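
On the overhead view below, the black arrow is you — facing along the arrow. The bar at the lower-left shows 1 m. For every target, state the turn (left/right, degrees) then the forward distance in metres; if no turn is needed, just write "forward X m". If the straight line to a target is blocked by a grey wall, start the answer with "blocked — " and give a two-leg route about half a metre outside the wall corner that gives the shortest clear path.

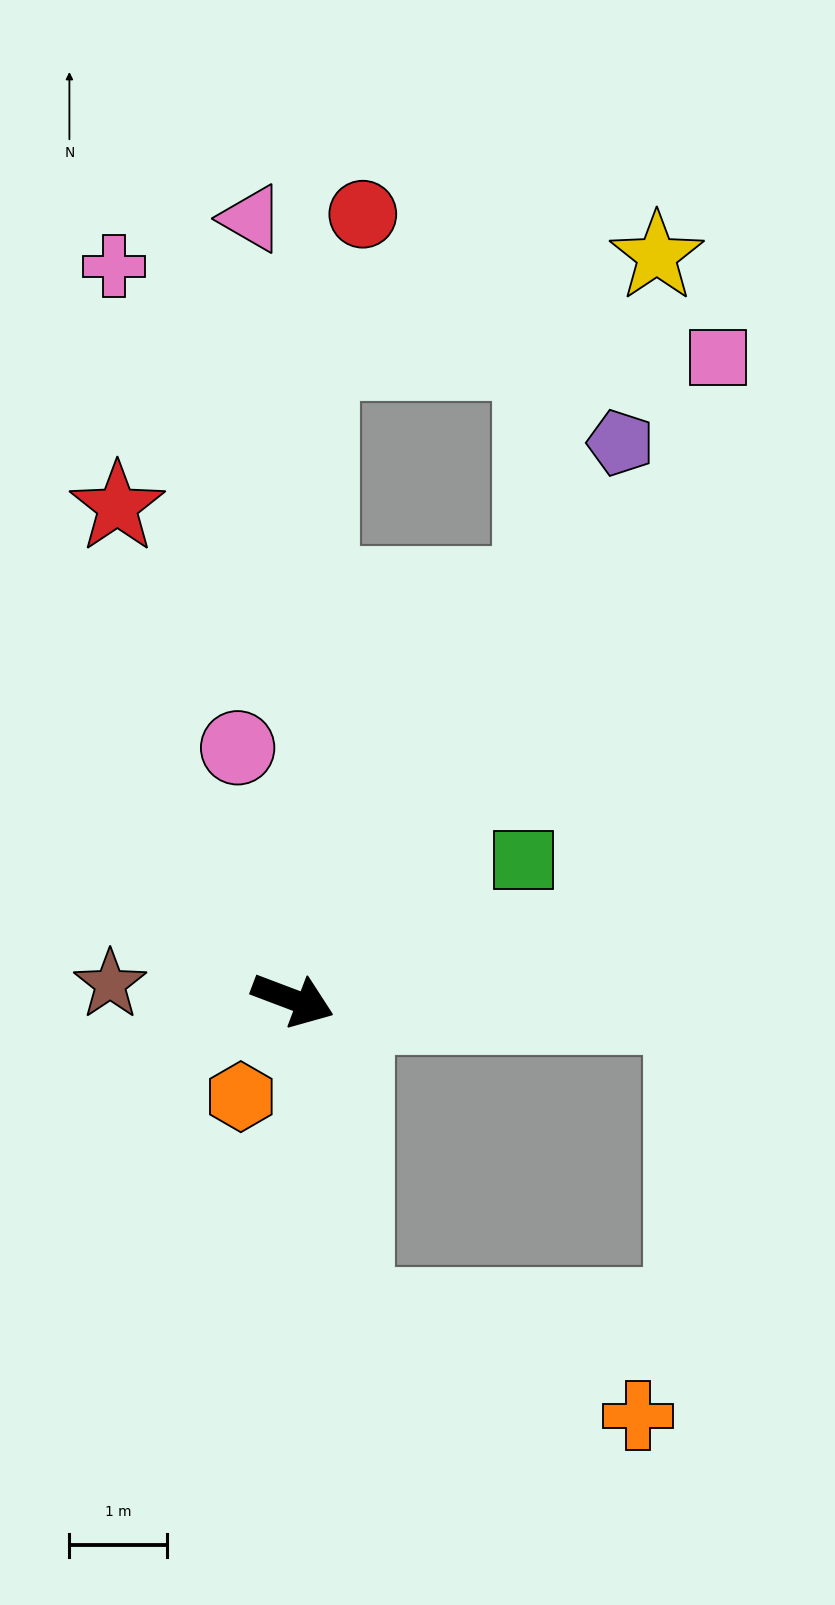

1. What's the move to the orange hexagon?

turn right 97°, forward 1.1 m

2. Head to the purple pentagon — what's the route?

turn left 80°, forward 6.6 m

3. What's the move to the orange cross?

blocked — turn right 58°, forward 3.2 m, then turn left 58°, forward 3.1 m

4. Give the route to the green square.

turn left 52°, forward 2.8 m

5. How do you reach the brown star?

turn right 164°, forward 1.9 m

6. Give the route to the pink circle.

turn left 123°, forward 2.6 m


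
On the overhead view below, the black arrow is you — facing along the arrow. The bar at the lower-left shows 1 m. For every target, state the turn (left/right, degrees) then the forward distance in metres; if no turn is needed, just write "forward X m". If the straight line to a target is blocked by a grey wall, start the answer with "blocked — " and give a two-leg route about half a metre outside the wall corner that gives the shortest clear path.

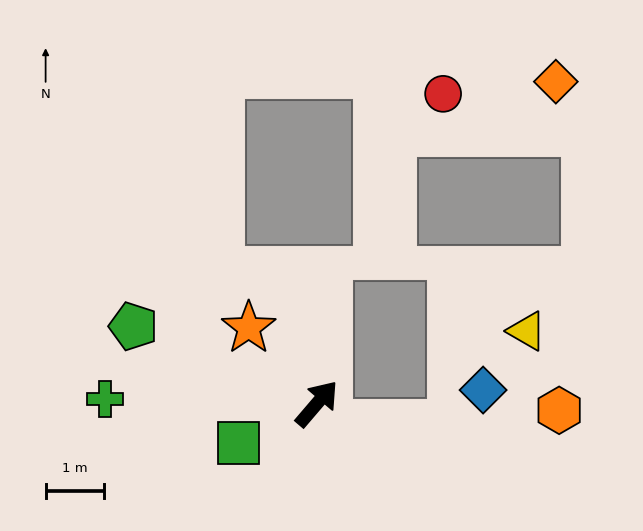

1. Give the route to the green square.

turn left 157°, forward 1.5 m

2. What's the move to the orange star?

turn left 83°, forward 1.7 m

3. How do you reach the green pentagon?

turn left 108°, forward 3.4 m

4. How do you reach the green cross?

turn left 129°, forward 3.6 m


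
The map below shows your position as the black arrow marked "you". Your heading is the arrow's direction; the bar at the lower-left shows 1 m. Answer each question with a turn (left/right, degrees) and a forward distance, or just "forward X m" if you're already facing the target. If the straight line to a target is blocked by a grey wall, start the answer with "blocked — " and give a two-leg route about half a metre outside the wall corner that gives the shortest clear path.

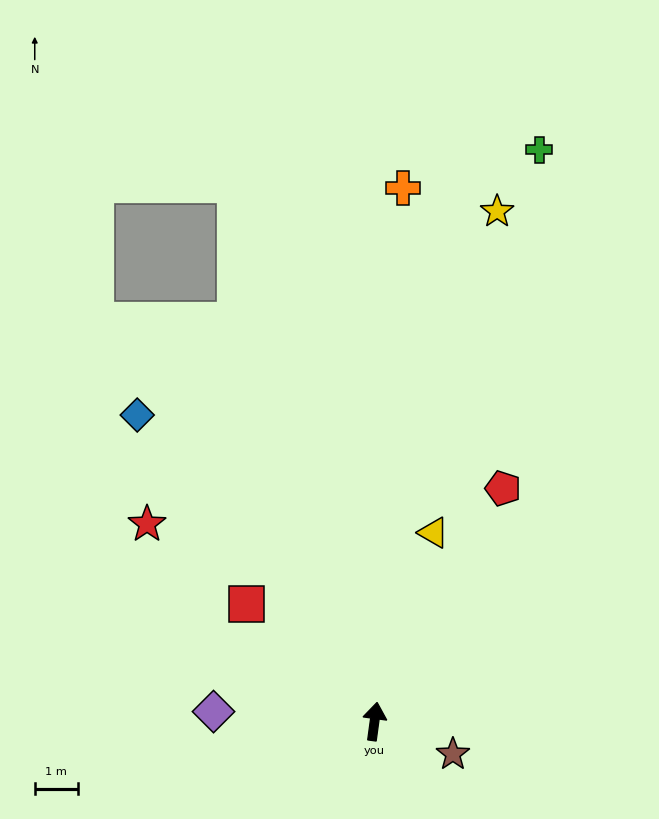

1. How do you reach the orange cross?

turn left 5°, forward 12.5 m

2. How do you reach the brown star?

turn right 105°, forward 2.0 m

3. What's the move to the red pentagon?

turn right 21°, forward 6.2 m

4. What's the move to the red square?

turn left 55°, forward 4.1 m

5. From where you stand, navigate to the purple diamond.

turn left 94°, forward 3.8 m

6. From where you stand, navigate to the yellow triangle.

turn right 10°, forward 4.6 m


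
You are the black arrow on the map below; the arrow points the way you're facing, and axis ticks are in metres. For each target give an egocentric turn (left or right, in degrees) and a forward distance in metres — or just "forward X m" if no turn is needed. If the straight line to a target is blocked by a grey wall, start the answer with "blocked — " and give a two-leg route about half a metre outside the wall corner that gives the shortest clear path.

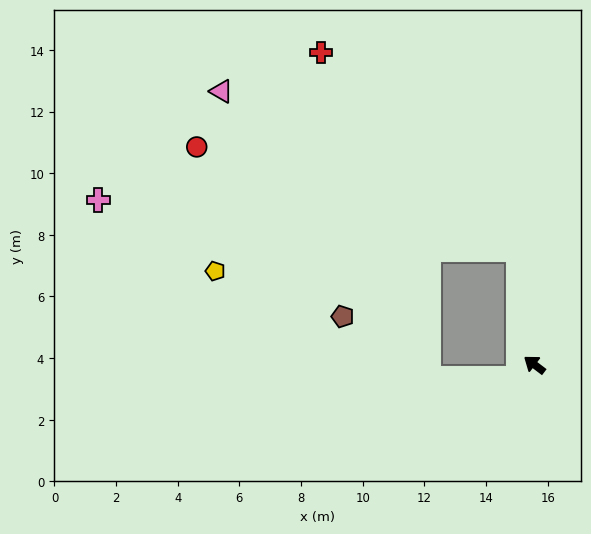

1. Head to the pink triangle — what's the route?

blocked — turn right 45°, forward 3.8 m, then turn left 54°, forward 10.9 m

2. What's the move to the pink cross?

blocked — turn right 45°, forward 3.8 m, then turn left 76°, forward 13.7 m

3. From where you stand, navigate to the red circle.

blocked — turn right 45°, forward 3.8 m, then turn left 65°, forward 11.0 m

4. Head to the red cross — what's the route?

blocked — turn right 45°, forward 3.8 m, then turn left 37°, forward 9.1 m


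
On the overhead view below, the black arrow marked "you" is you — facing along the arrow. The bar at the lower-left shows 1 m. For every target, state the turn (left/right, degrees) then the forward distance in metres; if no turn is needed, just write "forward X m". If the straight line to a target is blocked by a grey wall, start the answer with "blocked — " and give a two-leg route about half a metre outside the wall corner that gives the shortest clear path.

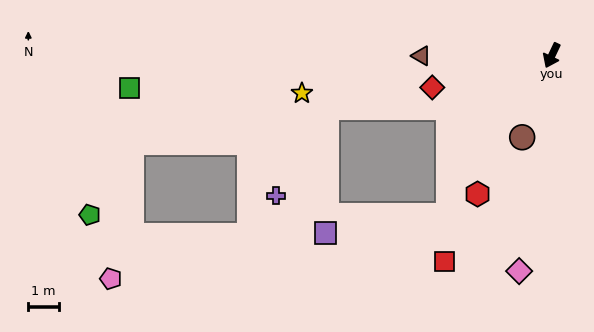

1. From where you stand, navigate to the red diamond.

turn right 50°, forward 4.1 m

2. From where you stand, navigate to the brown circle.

turn left 5°, forward 2.9 m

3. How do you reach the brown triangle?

turn right 65°, forward 4.3 m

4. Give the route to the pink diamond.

turn left 17°, forward 7.2 m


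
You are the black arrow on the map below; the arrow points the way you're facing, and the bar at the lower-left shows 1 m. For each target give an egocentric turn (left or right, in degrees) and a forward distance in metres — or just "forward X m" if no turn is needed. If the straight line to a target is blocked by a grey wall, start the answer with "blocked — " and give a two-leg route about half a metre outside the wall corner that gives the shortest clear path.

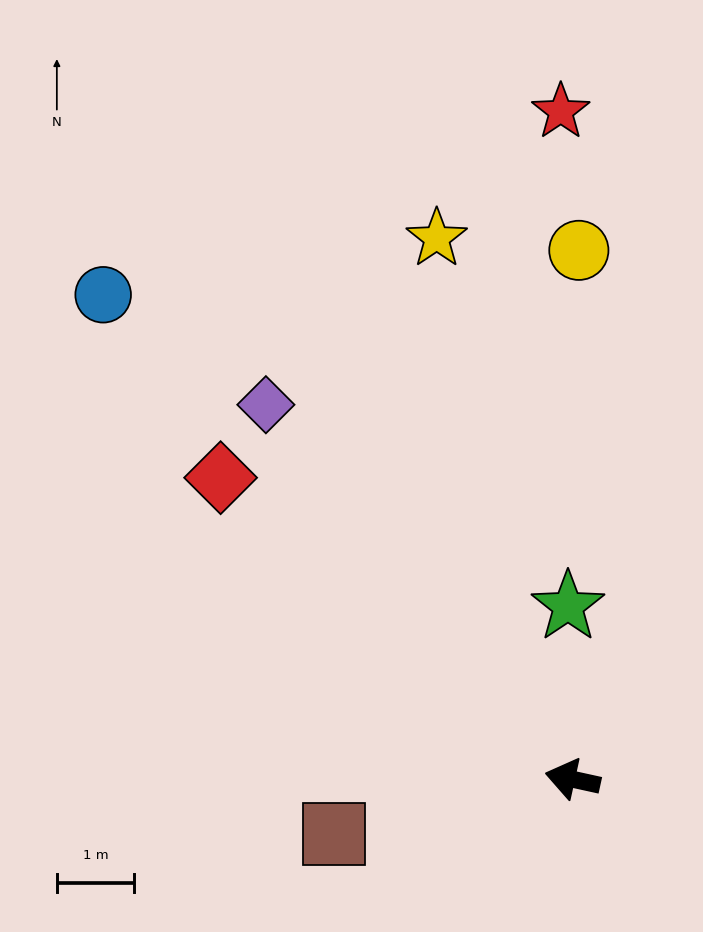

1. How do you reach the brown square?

turn left 25°, forward 3.2 m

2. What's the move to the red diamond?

turn right 28°, forward 6.0 m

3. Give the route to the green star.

turn right 76°, forward 2.2 m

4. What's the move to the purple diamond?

turn right 38°, forward 6.3 m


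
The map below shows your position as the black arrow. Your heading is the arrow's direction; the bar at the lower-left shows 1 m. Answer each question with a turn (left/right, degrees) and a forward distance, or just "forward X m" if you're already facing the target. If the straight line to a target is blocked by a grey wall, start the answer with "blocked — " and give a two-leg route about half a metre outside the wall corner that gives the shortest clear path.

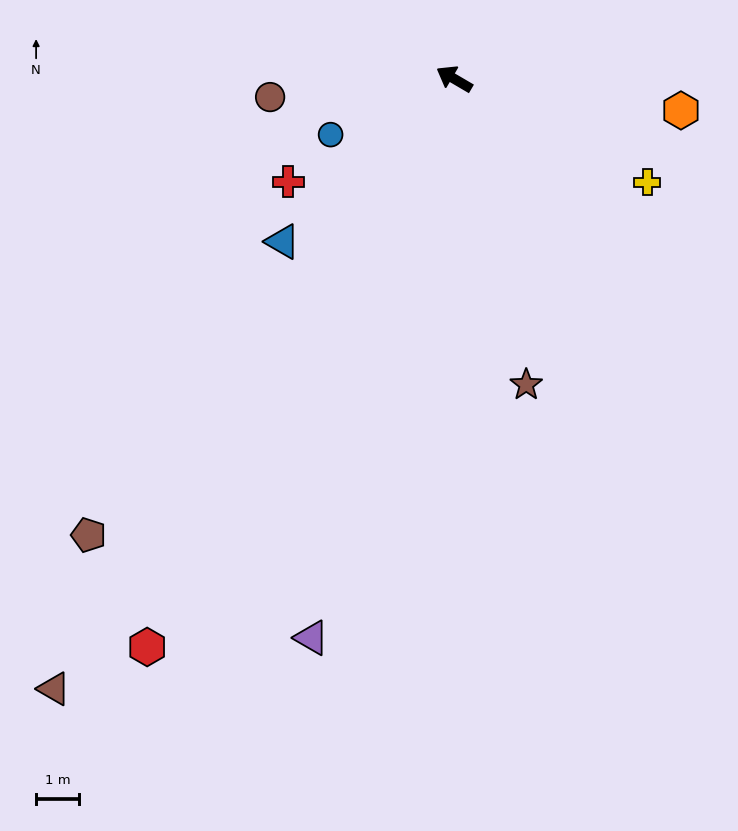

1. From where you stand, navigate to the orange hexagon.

turn right 158°, forward 5.4 m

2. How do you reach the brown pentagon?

turn left 82°, forward 13.8 m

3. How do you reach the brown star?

turn left 134°, forward 7.4 m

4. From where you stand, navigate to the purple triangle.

turn left 106°, forward 13.6 m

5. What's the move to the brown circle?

turn left 36°, forward 4.4 m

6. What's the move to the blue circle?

turn left 55°, forward 3.2 m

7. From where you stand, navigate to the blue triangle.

turn left 74°, forward 5.6 m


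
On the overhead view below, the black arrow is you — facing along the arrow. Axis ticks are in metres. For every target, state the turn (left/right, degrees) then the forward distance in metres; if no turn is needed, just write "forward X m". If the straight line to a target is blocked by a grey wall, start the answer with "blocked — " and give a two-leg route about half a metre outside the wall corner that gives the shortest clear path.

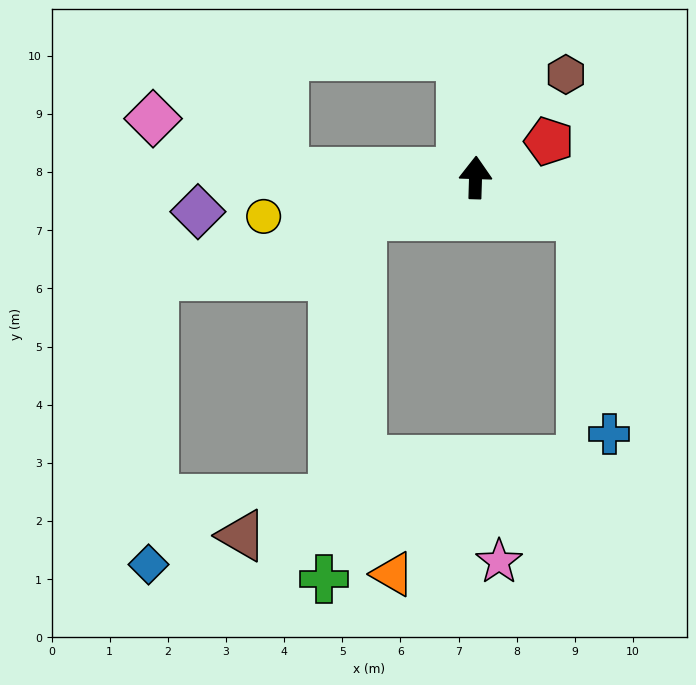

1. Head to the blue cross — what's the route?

blocked — turn right 108°, forward 1.9 m, then turn right 63°, forward 3.8 m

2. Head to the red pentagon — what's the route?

turn right 62°, forward 1.4 m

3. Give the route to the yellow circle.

turn left 102°, forward 3.7 m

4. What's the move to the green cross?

blocked — turn left 111°, forward 2.1 m, then turn left 65°, forward 6.3 m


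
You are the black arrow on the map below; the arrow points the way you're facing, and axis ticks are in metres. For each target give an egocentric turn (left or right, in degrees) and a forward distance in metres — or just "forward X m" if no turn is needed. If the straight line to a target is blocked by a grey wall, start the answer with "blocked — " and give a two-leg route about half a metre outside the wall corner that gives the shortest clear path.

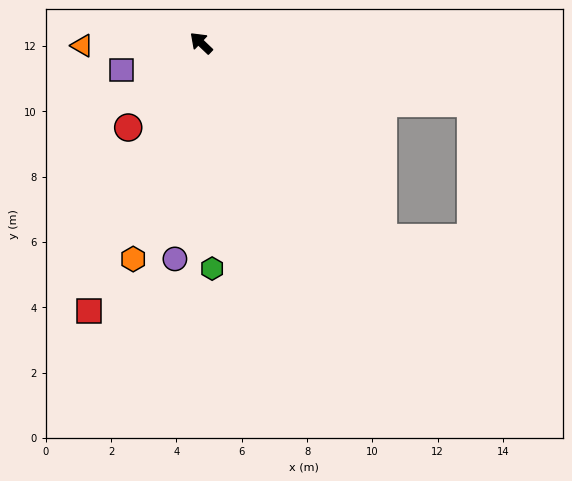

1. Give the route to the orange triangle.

turn left 45°, forward 3.6 m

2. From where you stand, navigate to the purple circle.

turn left 127°, forward 6.7 m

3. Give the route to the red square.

turn left 111°, forward 8.9 m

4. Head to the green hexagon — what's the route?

turn left 136°, forward 6.9 m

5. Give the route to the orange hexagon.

turn left 116°, forward 6.9 m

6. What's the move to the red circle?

turn left 93°, forward 3.4 m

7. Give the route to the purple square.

turn left 62°, forward 2.6 m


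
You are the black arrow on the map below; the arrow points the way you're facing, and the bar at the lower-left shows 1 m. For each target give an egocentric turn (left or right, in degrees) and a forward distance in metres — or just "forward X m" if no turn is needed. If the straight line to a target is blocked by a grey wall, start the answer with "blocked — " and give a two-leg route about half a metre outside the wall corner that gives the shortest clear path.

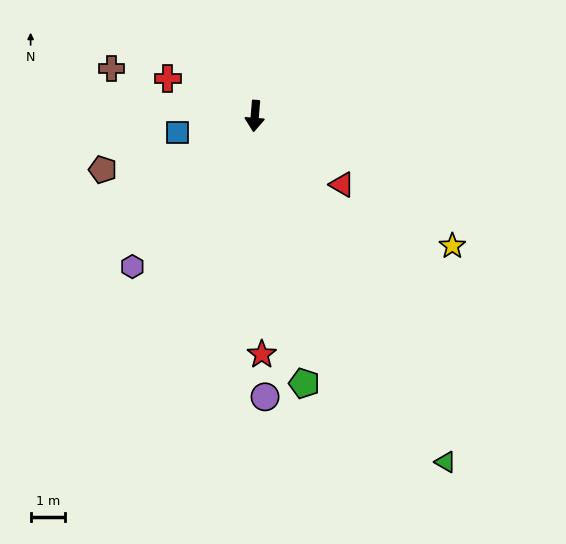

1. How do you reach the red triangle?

turn left 56°, forward 3.2 m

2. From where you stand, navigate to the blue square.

turn right 73°, forward 2.3 m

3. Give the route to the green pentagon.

turn left 15°, forward 7.9 m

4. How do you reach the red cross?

turn right 109°, forward 2.8 m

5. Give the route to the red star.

turn left 6°, forward 7.0 m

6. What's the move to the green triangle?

turn left 33°, forward 11.5 m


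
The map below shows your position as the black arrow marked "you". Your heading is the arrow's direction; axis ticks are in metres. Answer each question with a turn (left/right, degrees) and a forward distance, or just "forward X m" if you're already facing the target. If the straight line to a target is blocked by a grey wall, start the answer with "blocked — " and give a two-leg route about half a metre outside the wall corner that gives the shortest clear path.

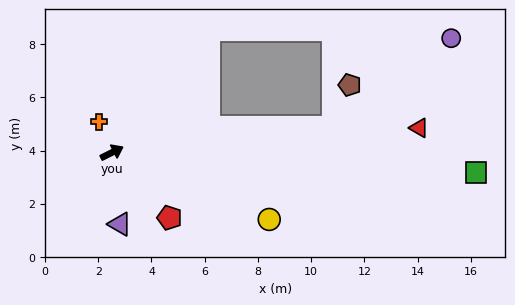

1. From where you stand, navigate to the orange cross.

turn left 86°, forward 1.3 m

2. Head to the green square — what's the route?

turn right 30°, forward 13.7 m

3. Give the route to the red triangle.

turn right 22°, forward 11.6 m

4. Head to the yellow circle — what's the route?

turn right 50°, forward 6.4 m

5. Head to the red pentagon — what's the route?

turn right 75°, forward 3.3 m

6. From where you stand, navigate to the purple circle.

blocked — turn right 20°, forward 8.4 m, then turn left 30°, forward 5.5 m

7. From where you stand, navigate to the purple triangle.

turn right 110°, forward 2.7 m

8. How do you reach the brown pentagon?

blocked — turn right 20°, forward 8.4 m, then turn left 62°, forward 1.7 m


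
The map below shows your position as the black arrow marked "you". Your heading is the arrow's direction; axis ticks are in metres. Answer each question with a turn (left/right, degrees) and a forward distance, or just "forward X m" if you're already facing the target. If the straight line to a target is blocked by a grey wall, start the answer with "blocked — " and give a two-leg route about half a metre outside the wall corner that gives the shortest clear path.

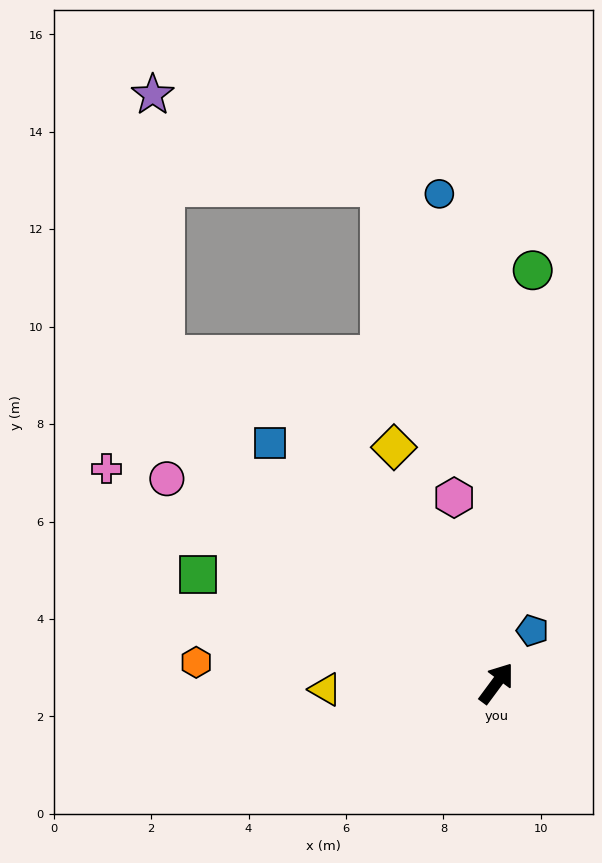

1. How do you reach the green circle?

turn left 31°, forward 8.5 m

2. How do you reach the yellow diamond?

turn left 60°, forward 5.3 m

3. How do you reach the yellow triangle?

turn left 129°, forward 3.5 m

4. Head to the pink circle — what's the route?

turn left 95°, forward 8.0 m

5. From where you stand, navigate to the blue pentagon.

turn left 2°, forward 1.3 m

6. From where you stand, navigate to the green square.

turn left 107°, forward 6.5 m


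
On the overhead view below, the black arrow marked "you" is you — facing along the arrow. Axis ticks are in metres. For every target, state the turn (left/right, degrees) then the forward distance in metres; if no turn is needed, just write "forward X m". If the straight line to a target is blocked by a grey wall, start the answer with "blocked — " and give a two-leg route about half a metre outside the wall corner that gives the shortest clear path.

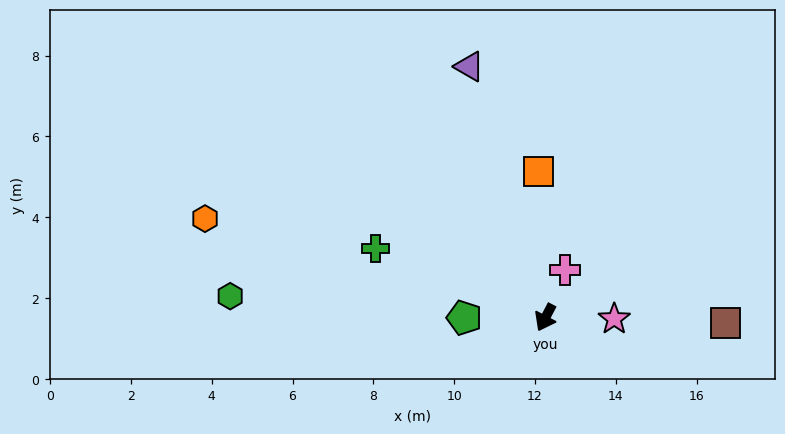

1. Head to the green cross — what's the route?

turn right 85°, forward 4.5 m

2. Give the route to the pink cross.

turn right 175°, forward 1.3 m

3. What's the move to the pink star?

turn left 117°, forward 1.7 m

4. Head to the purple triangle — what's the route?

turn right 136°, forward 6.5 m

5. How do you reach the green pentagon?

turn right 62°, forward 2.0 m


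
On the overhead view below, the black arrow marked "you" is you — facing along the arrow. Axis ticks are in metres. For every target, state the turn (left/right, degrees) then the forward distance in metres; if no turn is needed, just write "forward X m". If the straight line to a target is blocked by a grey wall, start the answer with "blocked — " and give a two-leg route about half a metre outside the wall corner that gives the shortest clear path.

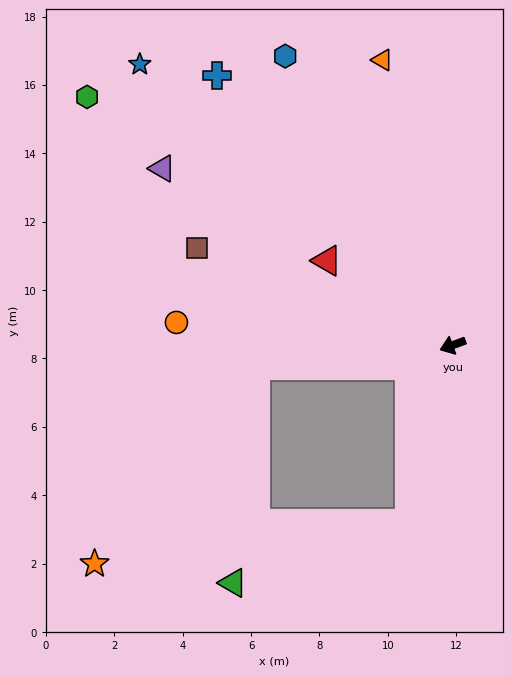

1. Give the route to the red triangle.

turn right 54°, forward 4.4 m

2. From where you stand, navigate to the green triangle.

blocked — turn left 56°, forward 5.4 m, then turn right 58°, forward 5.5 m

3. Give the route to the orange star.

blocked — turn right 14°, forward 5.8 m, then turn left 45°, forward 7.5 m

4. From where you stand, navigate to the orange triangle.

turn right 96°, forward 8.6 m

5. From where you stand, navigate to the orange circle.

turn right 25°, forward 8.1 m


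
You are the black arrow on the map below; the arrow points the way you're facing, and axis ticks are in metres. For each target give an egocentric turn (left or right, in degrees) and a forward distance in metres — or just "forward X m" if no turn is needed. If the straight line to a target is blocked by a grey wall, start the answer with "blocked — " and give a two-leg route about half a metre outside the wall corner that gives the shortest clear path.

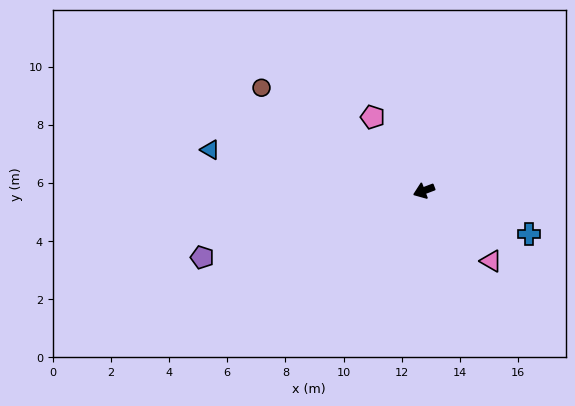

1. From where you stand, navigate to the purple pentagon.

turn right 4°, forward 8.0 m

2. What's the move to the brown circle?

turn right 53°, forward 6.6 m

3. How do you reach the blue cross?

turn left 137°, forward 3.9 m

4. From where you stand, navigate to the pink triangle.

turn left 113°, forward 3.3 m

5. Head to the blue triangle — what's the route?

turn right 32°, forward 7.5 m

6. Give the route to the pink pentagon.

turn right 76°, forward 3.1 m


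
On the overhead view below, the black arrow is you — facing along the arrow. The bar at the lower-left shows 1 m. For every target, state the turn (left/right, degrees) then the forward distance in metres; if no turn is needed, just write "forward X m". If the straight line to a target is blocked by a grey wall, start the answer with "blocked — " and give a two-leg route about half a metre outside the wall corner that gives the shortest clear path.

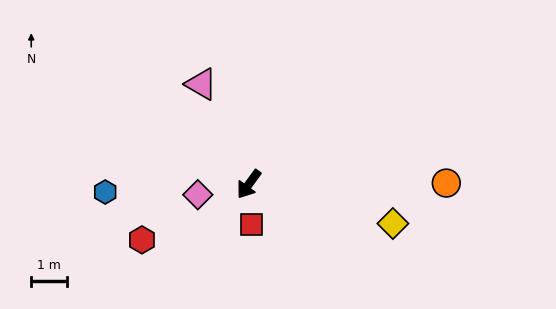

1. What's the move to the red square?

turn left 40°, forward 1.1 m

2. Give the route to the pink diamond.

turn right 42°, forward 1.5 m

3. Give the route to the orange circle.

turn left 126°, forward 5.5 m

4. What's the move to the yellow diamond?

turn left 111°, forward 4.2 m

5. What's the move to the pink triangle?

turn right 119°, forward 3.1 m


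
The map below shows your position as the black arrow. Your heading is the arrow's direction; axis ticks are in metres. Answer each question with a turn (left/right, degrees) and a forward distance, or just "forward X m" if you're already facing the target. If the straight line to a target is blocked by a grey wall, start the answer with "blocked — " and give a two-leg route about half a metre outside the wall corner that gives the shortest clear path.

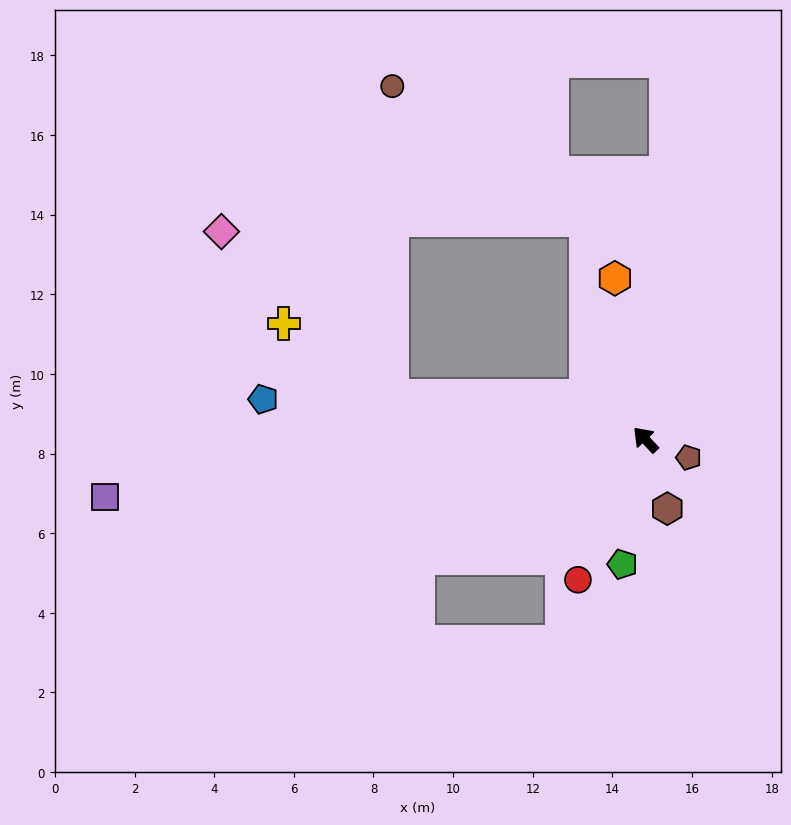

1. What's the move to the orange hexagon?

turn right 33°, forward 4.1 m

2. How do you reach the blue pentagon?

turn left 41°, forward 9.7 m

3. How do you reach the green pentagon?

turn left 126°, forward 3.2 m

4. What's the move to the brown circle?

blocked — turn left 37°, forward 6.5 m, then turn right 80°, forward 7.8 m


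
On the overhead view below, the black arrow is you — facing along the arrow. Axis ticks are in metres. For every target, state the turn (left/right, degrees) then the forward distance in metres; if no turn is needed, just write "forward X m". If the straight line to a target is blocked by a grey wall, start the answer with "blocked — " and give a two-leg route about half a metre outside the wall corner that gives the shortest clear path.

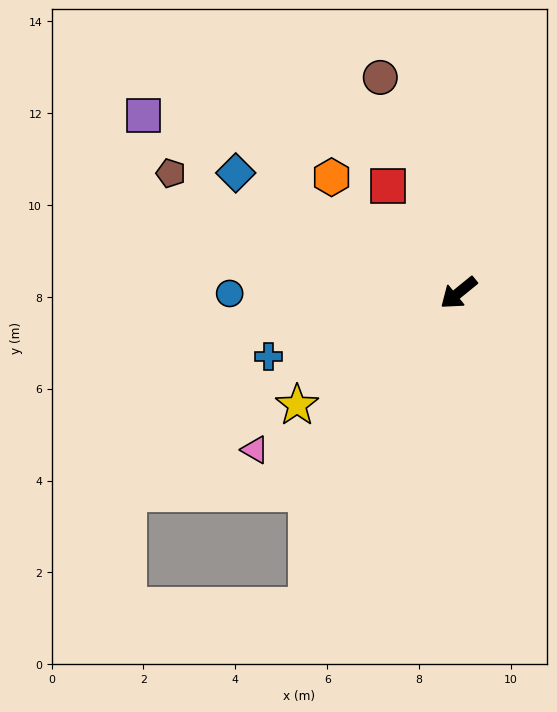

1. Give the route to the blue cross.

turn right 21°, forward 4.4 m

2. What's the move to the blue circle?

turn right 39°, forward 5.0 m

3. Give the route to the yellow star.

turn right 4°, forward 4.3 m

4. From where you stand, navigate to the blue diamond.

turn right 67°, forward 5.5 m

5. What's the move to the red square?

turn right 96°, forward 2.8 m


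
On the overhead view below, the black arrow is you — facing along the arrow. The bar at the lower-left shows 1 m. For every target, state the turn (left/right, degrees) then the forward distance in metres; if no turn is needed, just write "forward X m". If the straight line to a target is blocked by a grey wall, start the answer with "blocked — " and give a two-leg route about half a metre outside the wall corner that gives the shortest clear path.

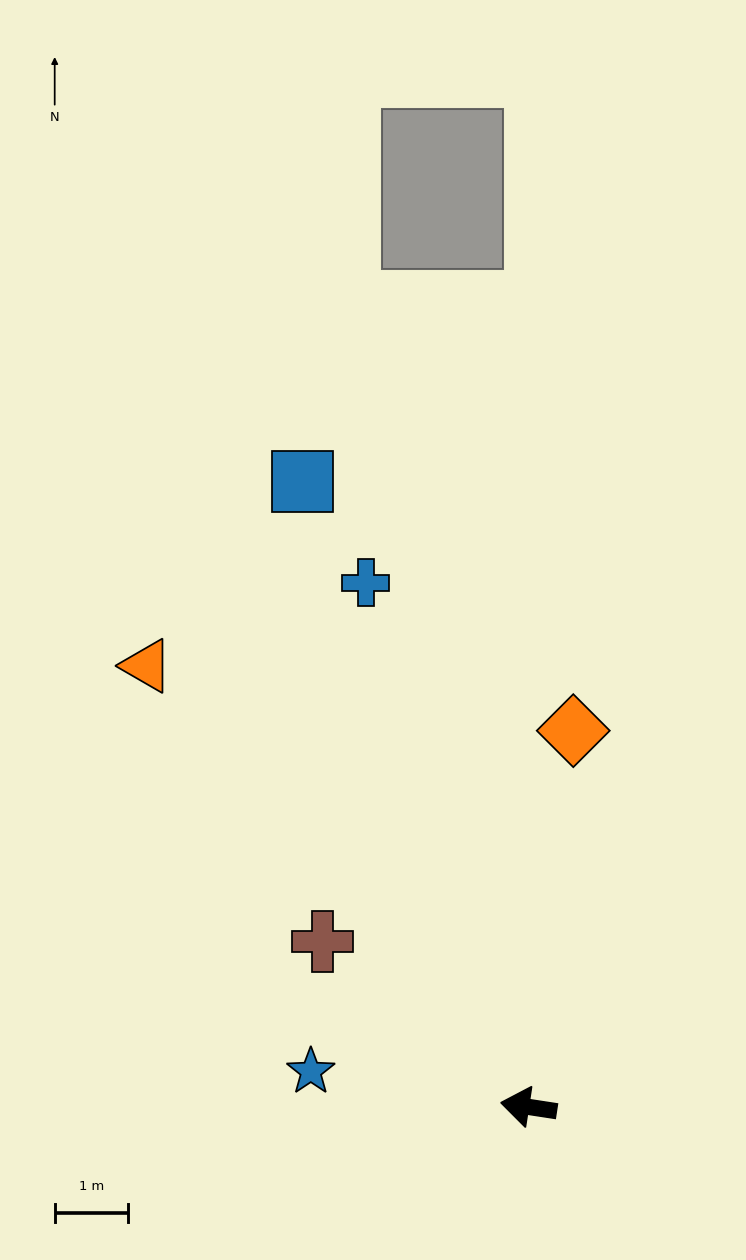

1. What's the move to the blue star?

forward 3.0 m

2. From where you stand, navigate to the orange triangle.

turn right 40°, forward 7.9 m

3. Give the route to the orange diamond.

turn right 88°, forward 5.1 m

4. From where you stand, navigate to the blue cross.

turn right 64°, forward 7.4 m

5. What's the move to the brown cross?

turn right 30°, forward 3.6 m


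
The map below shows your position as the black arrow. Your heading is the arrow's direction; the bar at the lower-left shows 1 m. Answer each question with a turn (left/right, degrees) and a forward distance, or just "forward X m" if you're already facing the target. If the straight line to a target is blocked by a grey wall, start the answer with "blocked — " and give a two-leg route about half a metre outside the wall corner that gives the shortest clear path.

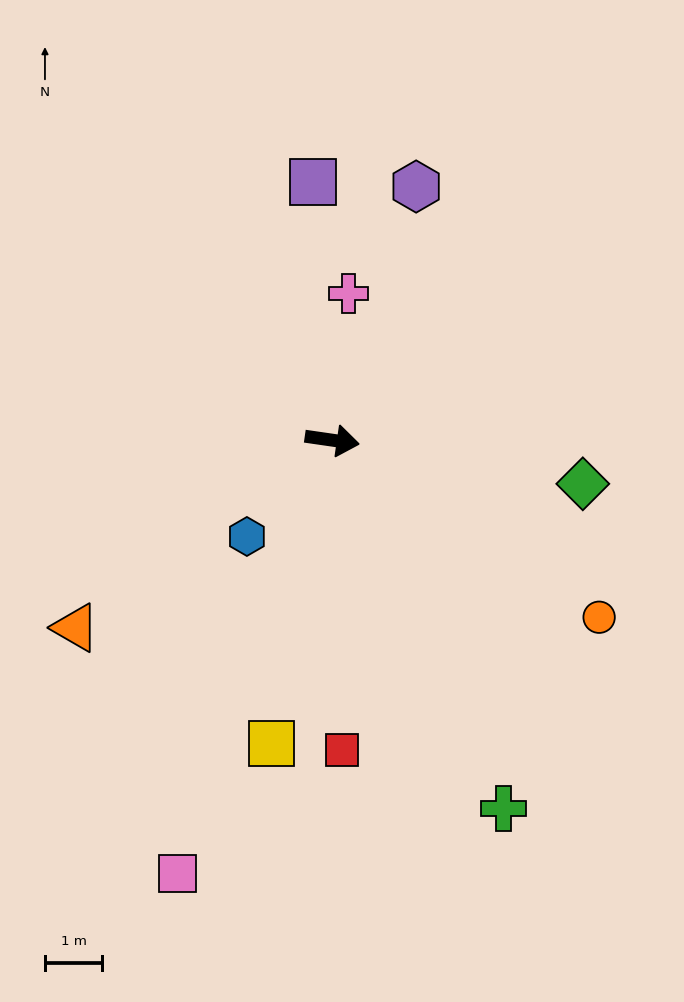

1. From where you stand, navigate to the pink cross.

turn left 92°, forward 2.6 m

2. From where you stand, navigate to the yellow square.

turn right 93°, forward 5.4 m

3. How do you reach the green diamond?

forward 4.5 m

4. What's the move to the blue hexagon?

turn right 123°, forward 2.3 m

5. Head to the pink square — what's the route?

turn right 101°, forward 8.1 m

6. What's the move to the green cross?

turn right 57°, forward 7.1 m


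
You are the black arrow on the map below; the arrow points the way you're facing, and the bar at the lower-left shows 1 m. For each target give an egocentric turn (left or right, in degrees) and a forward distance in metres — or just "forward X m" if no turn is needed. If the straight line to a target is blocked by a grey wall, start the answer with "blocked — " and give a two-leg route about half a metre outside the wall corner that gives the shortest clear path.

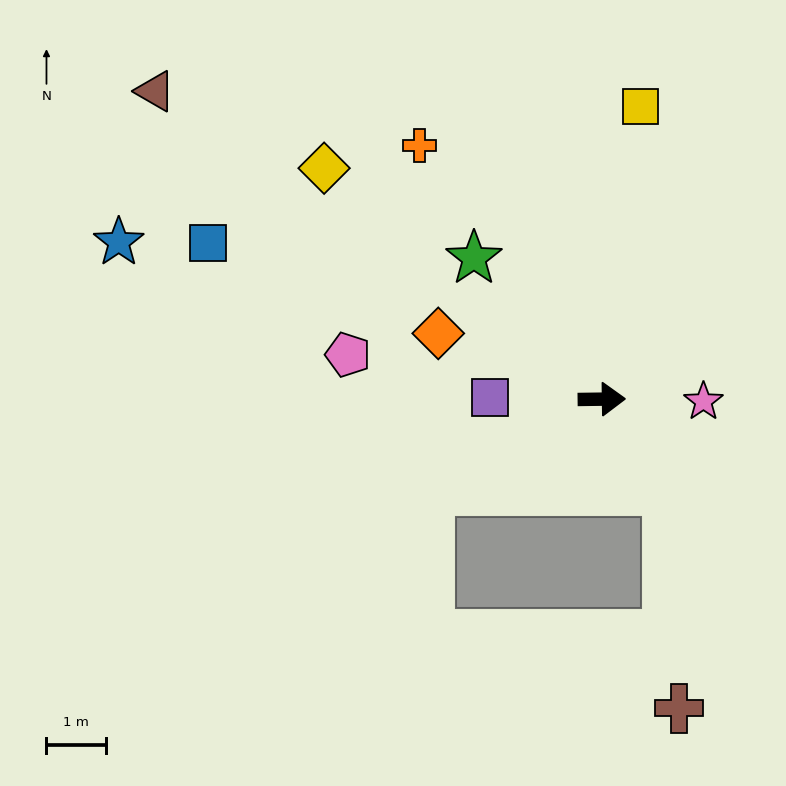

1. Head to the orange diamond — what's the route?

turn left 157°, forward 3.0 m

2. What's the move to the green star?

turn left 131°, forward 3.2 m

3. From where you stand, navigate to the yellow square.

turn left 82°, forward 4.9 m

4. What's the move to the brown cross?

blocked — turn right 55°, forward 1.9 m, then turn right 33°, forward 3.7 m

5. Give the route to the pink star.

turn right 2°, forward 1.7 m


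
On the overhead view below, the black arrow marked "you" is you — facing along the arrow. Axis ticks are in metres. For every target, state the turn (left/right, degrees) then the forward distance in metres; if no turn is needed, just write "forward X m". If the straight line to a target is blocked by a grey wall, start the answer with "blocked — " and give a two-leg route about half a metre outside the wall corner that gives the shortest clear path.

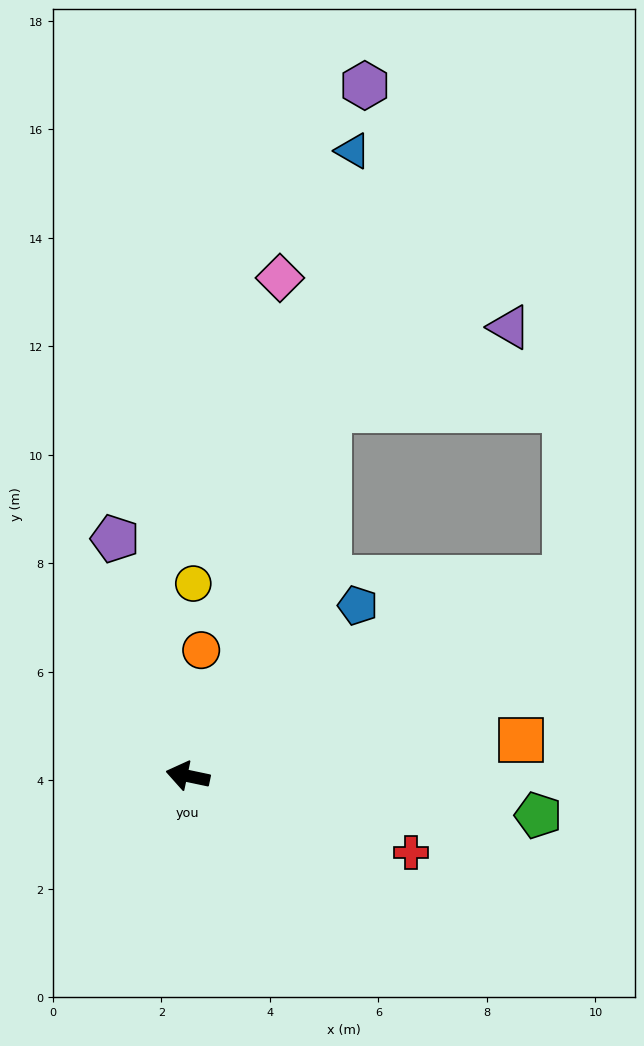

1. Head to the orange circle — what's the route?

turn right 84°, forward 2.3 m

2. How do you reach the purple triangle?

blocked — turn right 99°, forward 7.2 m, then turn right 45°, forward 3.7 m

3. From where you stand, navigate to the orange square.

turn right 162°, forward 6.2 m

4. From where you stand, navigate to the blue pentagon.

turn right 123°, forward 4.4 m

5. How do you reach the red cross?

turn left 173°, forward 4.3 m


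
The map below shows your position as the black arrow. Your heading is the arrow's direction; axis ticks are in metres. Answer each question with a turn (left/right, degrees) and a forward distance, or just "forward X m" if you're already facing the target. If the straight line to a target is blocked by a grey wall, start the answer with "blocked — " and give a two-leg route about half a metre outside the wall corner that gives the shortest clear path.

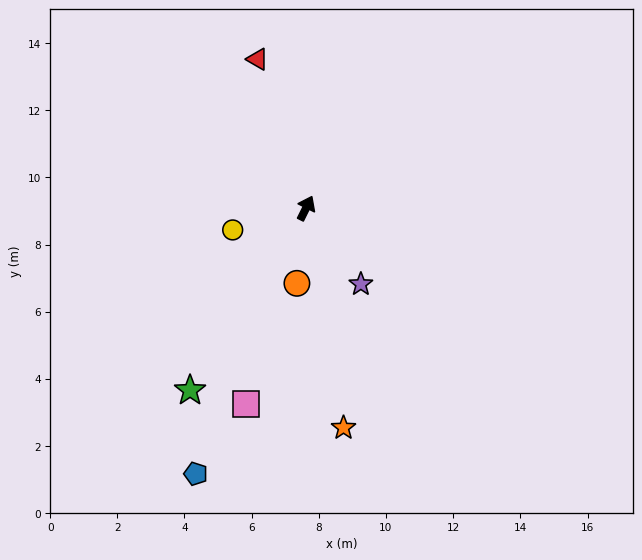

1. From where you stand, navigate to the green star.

turn left 174°, forward 6.4 m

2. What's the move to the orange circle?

turn right 161°, forward 2.3 m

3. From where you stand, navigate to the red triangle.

turn left 44°, forward 4.7 m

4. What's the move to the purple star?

turn right 118°, forward 2.8 m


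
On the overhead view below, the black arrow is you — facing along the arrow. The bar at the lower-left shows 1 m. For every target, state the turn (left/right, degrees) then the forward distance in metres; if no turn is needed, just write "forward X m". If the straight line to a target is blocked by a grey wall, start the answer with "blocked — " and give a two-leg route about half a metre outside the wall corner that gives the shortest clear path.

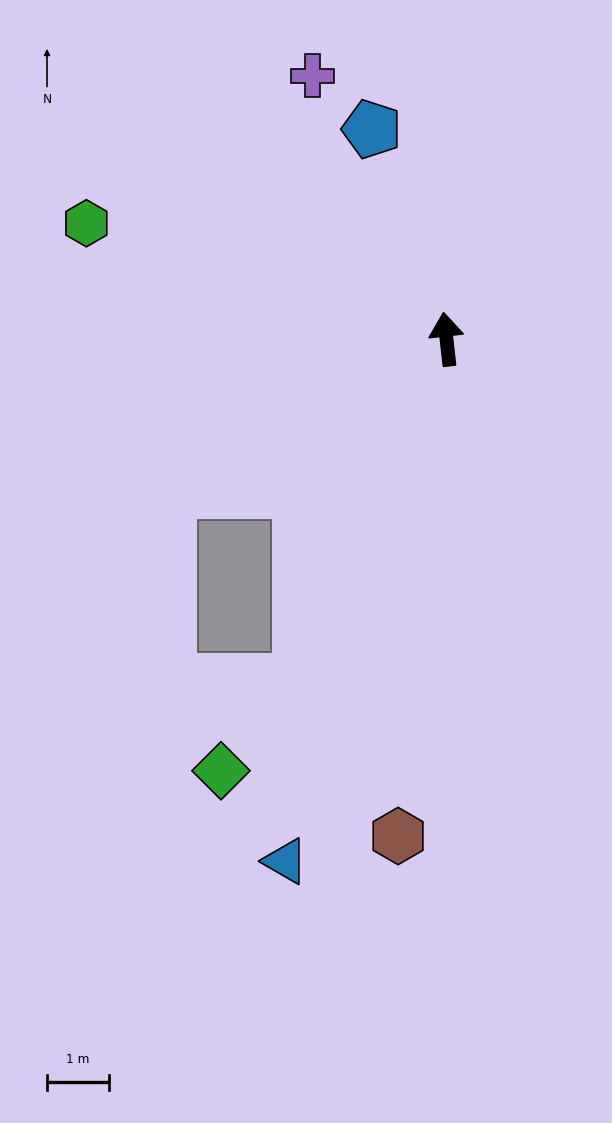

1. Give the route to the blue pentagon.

turn left 13°, forward 3.6 m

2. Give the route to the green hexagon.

turn left 66°, forward 6.1 m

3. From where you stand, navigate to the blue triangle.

turn left 156°, forward 8.8 m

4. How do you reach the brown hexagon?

turn left 168°, forward 8.0 m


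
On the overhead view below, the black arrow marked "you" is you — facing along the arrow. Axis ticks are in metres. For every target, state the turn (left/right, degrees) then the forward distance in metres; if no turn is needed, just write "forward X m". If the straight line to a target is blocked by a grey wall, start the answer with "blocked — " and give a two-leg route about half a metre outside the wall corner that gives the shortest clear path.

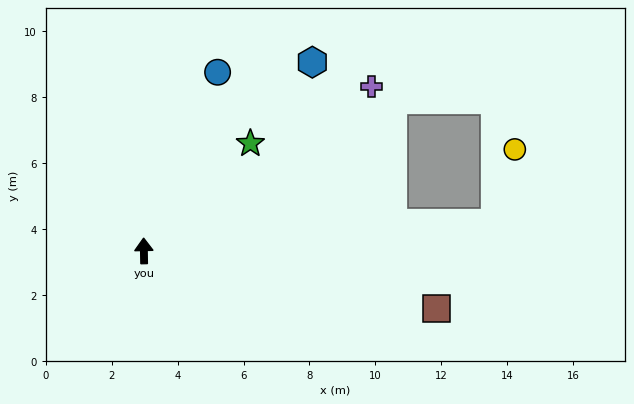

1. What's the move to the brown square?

turn right 102°, forward 9.0 m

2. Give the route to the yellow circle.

blocked — turn right 87°, forward 10.7 m, then turn left 71°, forward 2.3 m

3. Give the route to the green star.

turn right 46°, forward 4.6 m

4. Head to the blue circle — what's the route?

turn right 24°, forward 5.9 m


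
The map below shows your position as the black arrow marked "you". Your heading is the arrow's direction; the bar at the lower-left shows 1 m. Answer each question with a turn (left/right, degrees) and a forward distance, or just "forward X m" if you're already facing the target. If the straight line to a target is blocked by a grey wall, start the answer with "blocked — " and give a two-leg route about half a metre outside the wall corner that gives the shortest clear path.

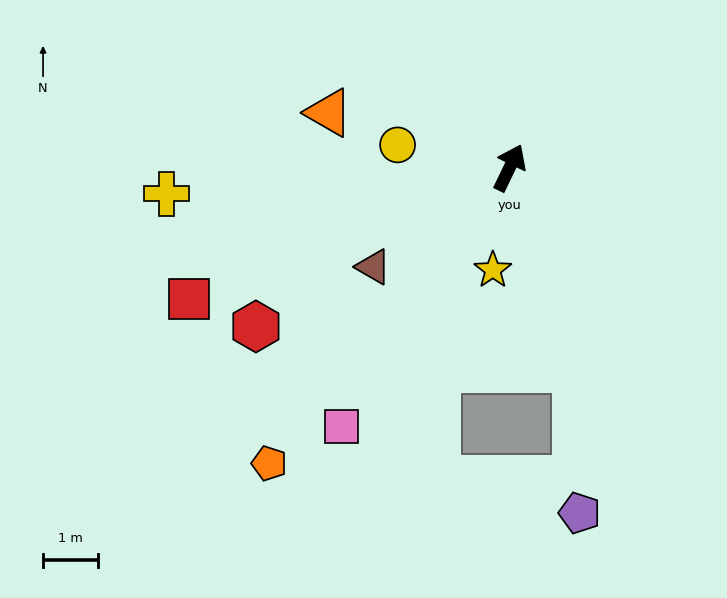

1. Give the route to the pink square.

turn left 173°, forward 5.7 m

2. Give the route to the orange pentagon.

turn left 167°, forward 7.0 m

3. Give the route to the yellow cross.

turn left 120°, forward 6.3 m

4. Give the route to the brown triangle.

turn left 152°, forward 3.1 m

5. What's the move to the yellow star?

turn right 164°, forward 1.9 m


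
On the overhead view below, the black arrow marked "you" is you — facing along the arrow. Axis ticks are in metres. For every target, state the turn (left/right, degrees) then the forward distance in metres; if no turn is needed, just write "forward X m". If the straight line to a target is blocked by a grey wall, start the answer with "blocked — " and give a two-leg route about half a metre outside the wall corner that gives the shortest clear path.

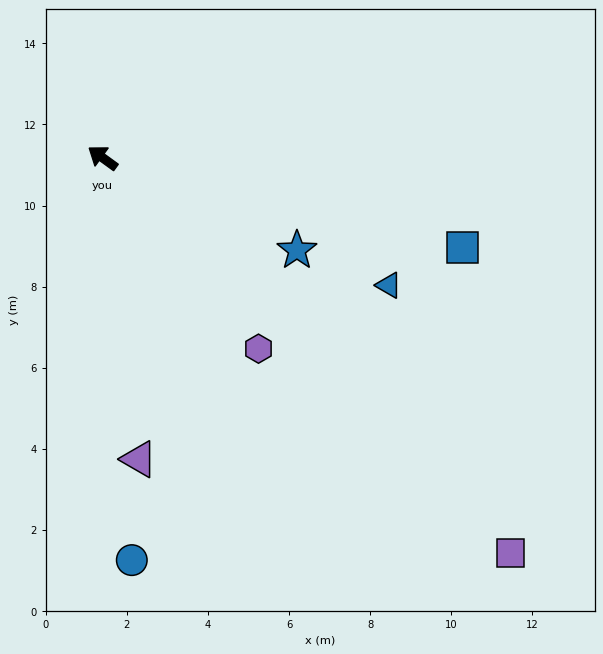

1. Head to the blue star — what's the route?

turn right 169°, forward 5.3 m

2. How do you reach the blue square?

turn right 158°, forward 9.1 m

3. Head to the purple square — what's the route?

turn left 172°, forward 14.0 m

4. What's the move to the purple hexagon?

turn left 165°, forward 6.1 m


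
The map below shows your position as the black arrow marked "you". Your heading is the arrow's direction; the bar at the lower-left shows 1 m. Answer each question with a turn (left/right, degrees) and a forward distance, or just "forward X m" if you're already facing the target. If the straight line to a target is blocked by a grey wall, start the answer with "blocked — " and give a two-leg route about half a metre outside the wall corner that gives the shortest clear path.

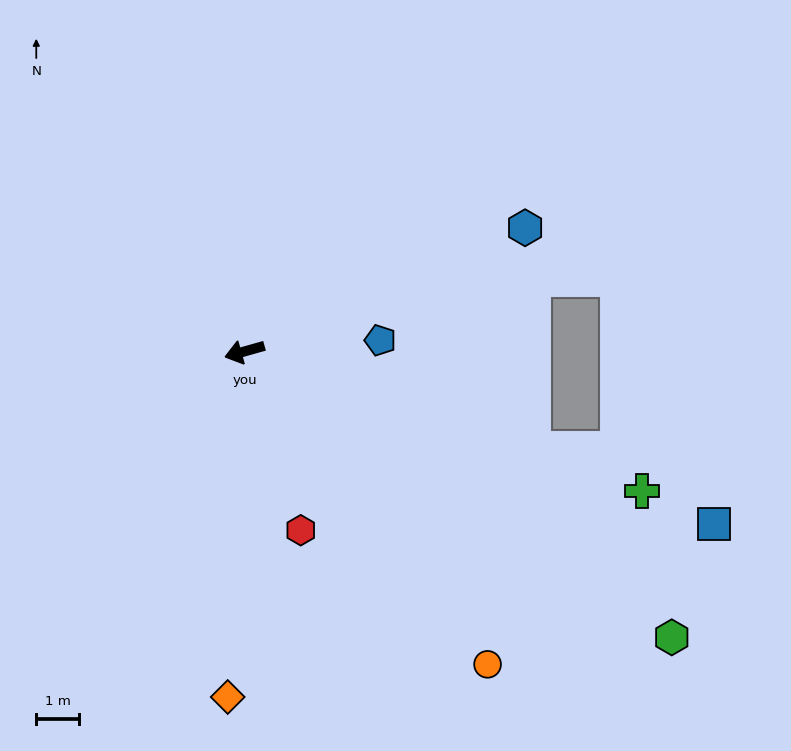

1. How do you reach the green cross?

turn left 145°, forward 9.9 m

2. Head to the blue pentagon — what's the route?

turn left 169°, forward 3.2 m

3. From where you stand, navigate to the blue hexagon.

turn right 172°, forward 7.2 m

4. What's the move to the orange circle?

turn left 112°, forward 9.3 m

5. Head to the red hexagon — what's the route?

turn left 92°, forward 4.4 m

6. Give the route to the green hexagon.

turn left 130°, forward 12.1 m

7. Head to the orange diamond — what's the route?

turn left 71°, forward 8.1 m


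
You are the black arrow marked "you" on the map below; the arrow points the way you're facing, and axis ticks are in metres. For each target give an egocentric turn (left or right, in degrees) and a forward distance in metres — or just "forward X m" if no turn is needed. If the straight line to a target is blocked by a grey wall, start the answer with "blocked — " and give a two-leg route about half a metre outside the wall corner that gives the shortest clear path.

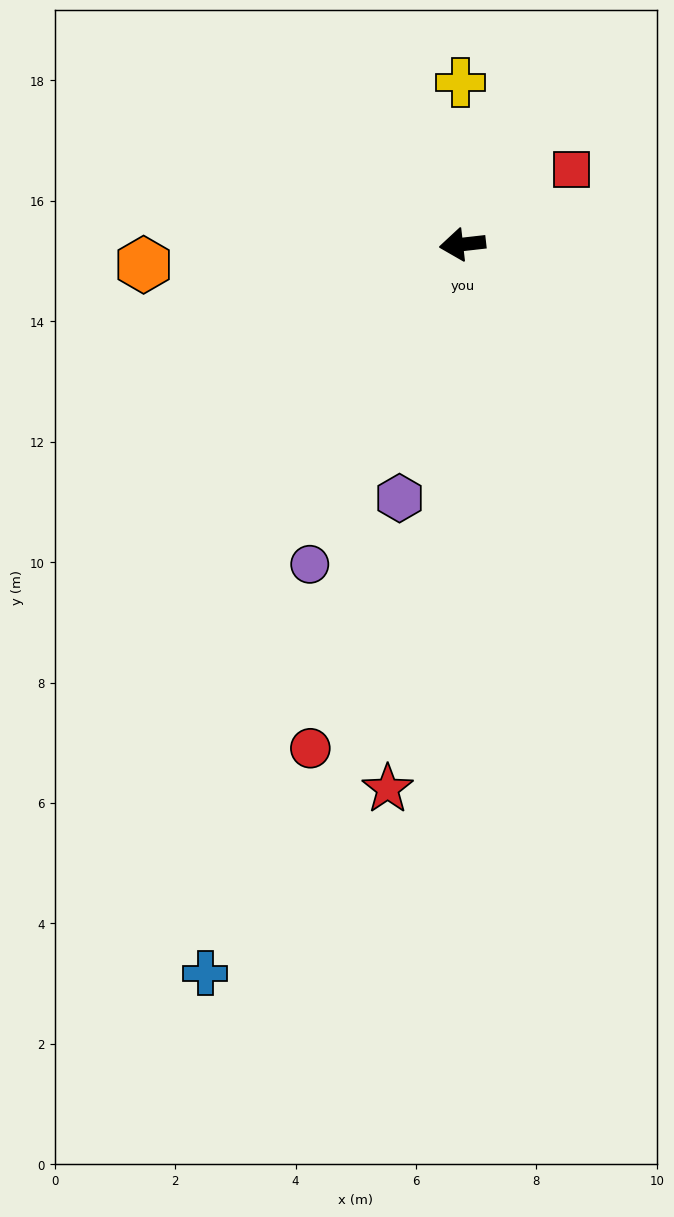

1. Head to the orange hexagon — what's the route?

turn right 3°, forward 5.3 m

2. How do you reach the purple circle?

turn left 58°, forward 5.9 m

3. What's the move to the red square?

turn right 152°, forward 2.2 m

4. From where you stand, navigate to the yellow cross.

turn right 96°, forward 2.7 m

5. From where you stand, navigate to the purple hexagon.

turn left 70°, forward 4.3 m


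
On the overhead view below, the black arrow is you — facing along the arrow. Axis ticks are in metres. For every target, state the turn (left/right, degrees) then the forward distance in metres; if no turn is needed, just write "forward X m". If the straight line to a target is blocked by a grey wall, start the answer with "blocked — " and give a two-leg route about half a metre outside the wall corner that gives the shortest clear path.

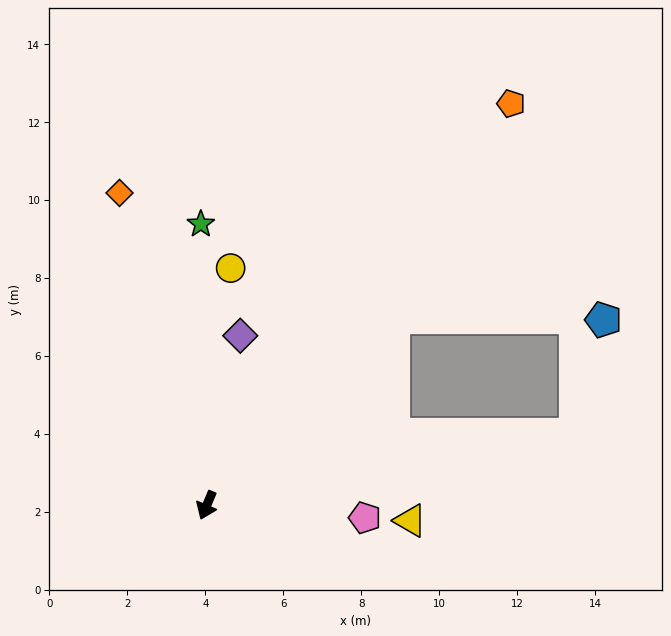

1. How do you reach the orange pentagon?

turn left 166°, forward 12.9 m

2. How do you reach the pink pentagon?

turn left 108°, forward 4.1 m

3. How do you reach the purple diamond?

turn right 168°, forward 4.4 m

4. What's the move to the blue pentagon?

blocked — turn left 158°, forward 6.8 m, then turn right 46°, forward 5.4 m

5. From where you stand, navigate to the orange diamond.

turn right 142°, forward 8.3 m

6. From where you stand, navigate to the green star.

turn right 156°, forward 7.2 m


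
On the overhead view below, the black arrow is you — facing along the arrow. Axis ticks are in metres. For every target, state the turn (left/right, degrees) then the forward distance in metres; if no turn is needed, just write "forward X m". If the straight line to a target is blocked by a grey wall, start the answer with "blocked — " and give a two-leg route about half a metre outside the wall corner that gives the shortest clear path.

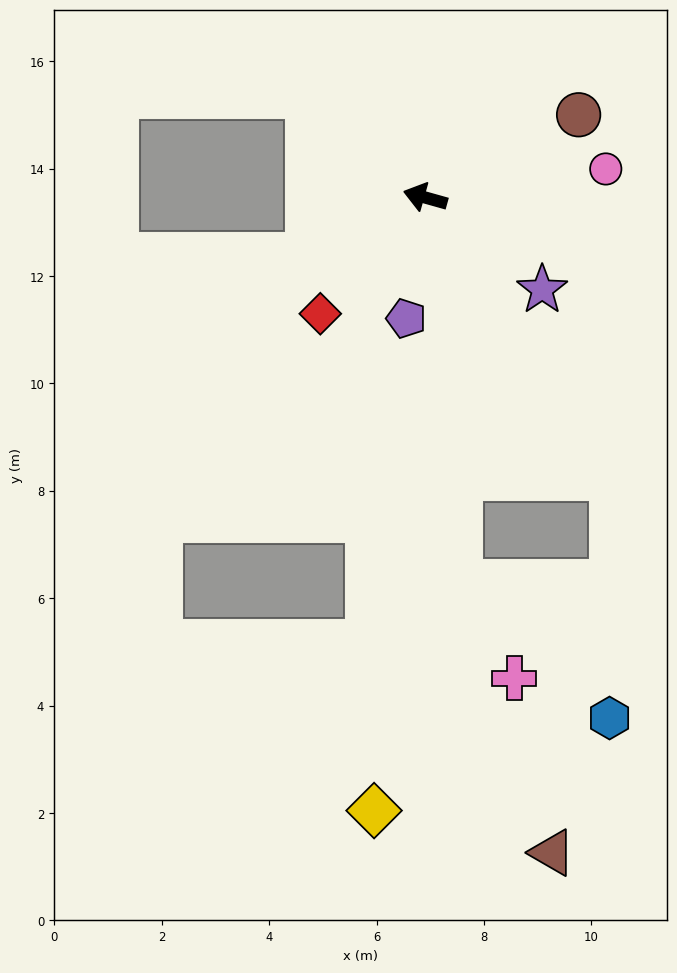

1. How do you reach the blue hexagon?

blocked — turn left 139°, forward 6.3 m, then turn right 34°, forward 4.5 m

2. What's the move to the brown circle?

turn right 136°, forward 3.2 m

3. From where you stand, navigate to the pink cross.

blocked — turn left 111°, forward 7.2 m, then turn left 24°, forward 2.1 m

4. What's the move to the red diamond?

turn left 64°, forward 2.9 m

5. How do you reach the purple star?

turn left 157°, forward 2.8 m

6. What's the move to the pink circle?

turn right 155°, forward 3.4 m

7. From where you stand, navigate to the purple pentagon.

turn left 97°, forward 2.3 m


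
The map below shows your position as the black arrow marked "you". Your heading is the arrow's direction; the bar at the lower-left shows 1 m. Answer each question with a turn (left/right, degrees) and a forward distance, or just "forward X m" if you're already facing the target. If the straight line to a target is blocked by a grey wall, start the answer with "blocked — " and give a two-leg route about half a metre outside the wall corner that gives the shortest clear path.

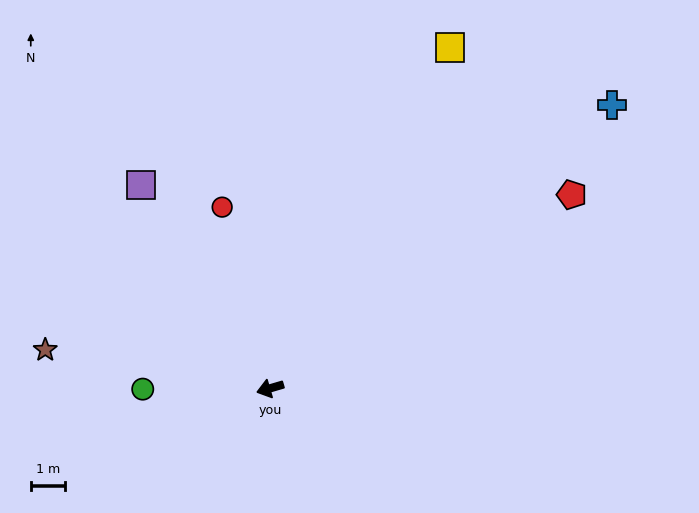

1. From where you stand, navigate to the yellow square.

turn right 134°, forward 11.2 m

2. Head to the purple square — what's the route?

turn right 74°, forward 7.0 m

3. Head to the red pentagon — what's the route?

turn right 164°, forward 10.4 m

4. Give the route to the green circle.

turn right 16°, forward 3.7 m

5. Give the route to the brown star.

turn right 26°, forward 6.6 m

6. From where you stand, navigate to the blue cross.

turn right 157°, forward 12.9 m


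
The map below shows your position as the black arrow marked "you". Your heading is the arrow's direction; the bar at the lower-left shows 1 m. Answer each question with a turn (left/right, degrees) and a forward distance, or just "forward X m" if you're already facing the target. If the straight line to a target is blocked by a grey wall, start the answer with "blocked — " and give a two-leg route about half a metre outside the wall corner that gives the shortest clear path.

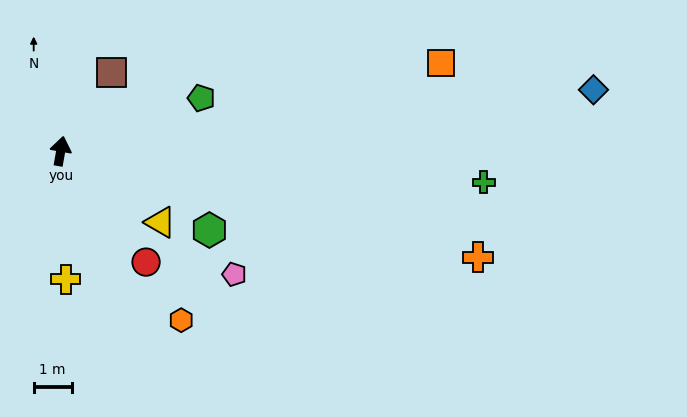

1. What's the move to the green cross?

turn right 84°, forward 11.1 m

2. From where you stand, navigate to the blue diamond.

turn right 73°, forward 14.1 m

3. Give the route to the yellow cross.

turn right 168°, forward 3.4 m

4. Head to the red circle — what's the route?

turn right 132°, forward 3.7 m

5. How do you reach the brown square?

turn right 23°, forward 2.5 m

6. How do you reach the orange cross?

turn right 94°, forward 11.3 m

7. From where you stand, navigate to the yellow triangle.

turn right 115°, forward 3.2 m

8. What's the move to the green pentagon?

turn right 59°, forward 3.9 m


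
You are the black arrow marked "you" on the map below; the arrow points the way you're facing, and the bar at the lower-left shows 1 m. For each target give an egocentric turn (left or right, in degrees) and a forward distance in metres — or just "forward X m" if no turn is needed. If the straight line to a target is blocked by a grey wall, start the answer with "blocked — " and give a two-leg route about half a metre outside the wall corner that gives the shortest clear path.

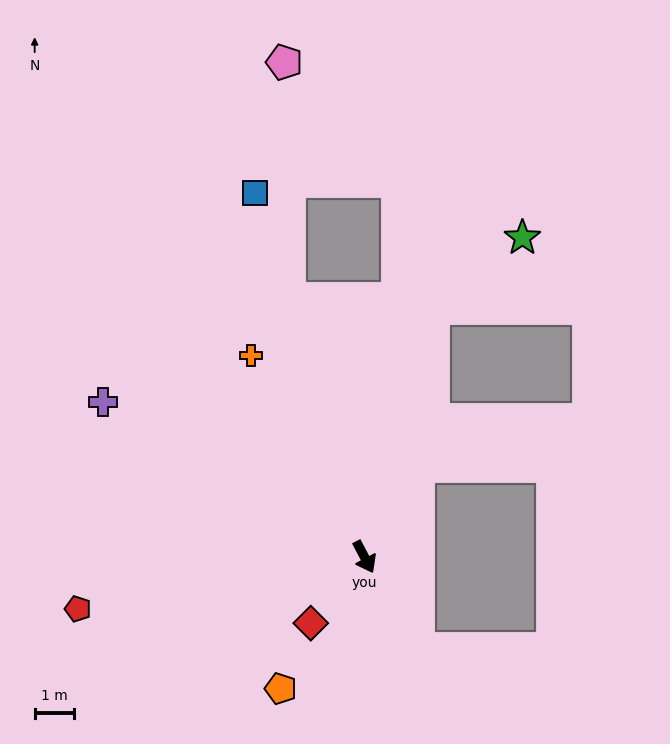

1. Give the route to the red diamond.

turn right 67°, forward 2.2 m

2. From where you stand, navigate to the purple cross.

turn right 148°, forward 7.7 m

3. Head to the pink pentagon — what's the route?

blocked — turn left 168°, forward 6.9 m, then turn right 14°, forward 6.0 m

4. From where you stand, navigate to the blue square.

turn left 169°, forward 9.7 m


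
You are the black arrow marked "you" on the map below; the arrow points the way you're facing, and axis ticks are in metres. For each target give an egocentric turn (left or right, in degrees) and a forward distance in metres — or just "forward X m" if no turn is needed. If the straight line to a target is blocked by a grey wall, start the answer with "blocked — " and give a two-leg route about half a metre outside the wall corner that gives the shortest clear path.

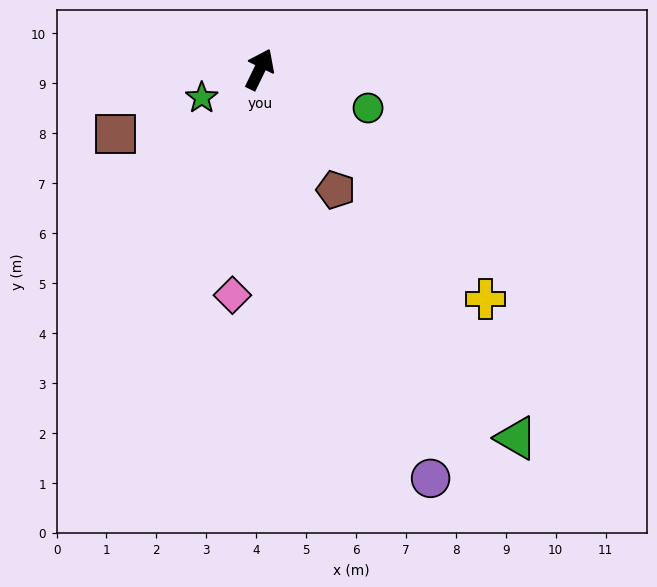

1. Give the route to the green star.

turn left 142°, forward 1.3 m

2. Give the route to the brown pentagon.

turn right 122°, forward 2.9 m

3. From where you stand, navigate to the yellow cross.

turn right 110°, forward 6.5 m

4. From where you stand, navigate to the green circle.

turn right 84°, forward 2.3 m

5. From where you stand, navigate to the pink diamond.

turn right 161°, forward 4.6 m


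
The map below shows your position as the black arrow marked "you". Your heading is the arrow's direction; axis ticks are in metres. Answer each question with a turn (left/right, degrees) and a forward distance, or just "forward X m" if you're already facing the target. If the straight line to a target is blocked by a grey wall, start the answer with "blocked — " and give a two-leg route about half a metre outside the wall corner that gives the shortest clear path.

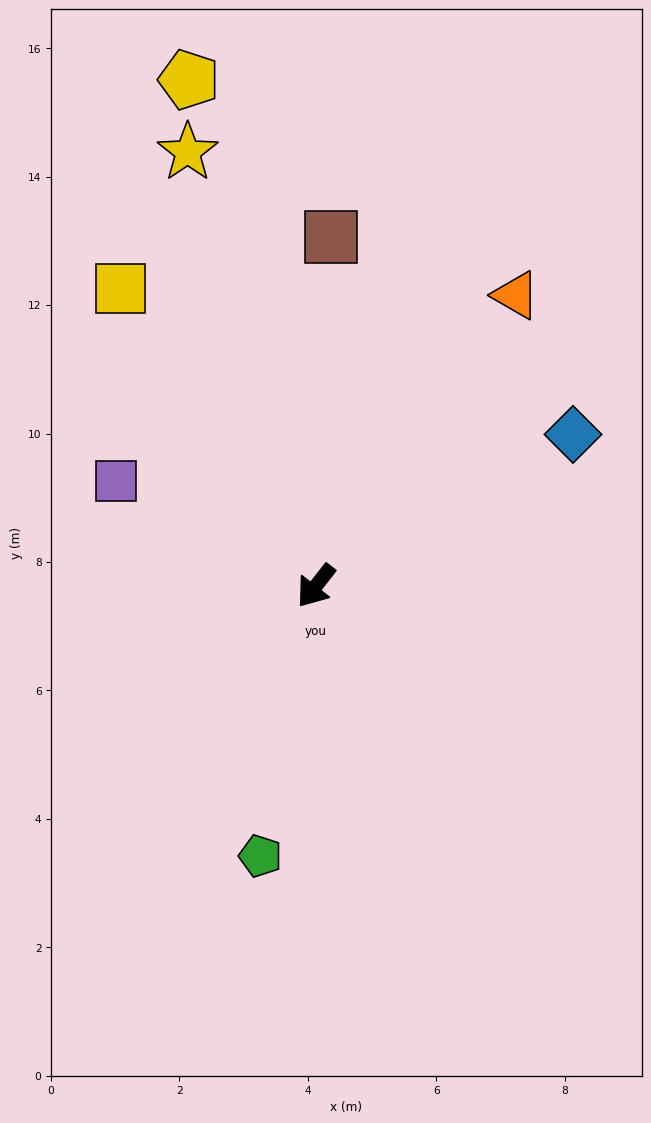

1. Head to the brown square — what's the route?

turn right 144°, forward 5.4 m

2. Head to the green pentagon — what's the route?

turn left 26°, forward 4.3 m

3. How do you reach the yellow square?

turn right 109°, forward 5.5 m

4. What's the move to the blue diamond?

turn left 159°, forward 4.6 m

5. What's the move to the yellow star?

turn right 126°, forward 7.0 m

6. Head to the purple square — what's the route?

turn right 80°, forward 3.5 m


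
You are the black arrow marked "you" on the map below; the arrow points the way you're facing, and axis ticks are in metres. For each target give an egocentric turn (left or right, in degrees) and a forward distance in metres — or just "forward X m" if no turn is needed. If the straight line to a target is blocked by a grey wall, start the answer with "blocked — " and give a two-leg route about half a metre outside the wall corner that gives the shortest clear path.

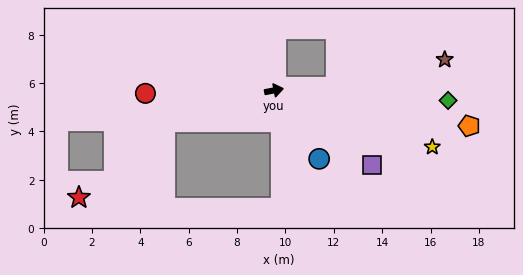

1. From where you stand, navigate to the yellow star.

turn right 31°, forward 7.0 m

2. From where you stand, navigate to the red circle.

turn left 170°, forward 5.3 m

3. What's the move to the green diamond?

turn right 14°, forward 7.2 m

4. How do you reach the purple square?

turn right 48°, forward 5.1 m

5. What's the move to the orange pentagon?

turn right 21°, forward 8.2 m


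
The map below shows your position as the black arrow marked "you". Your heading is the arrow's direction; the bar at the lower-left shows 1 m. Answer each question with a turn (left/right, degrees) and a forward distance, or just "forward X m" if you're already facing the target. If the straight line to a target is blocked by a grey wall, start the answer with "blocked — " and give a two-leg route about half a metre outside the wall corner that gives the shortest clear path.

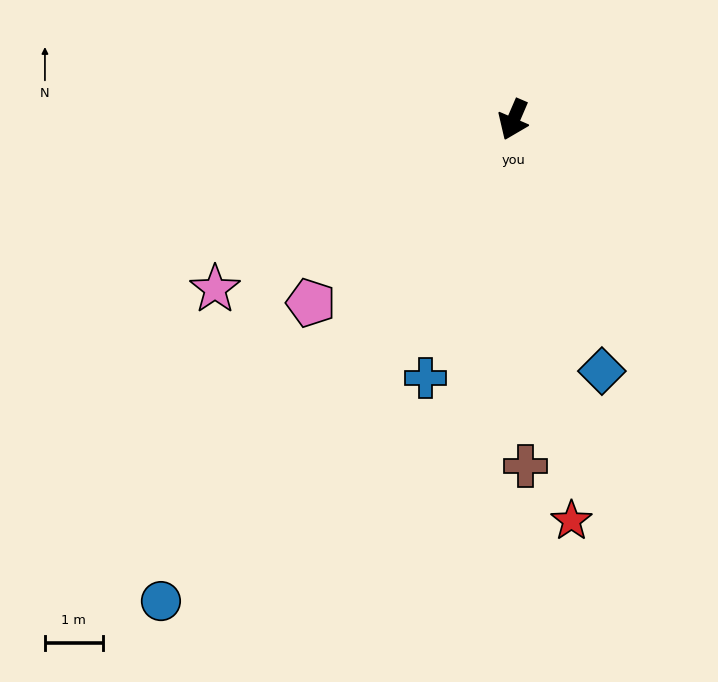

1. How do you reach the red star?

turn left 32°, forward 7.0 m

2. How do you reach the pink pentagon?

turn right 25°, forward 4.7 m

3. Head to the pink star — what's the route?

turn right 37°, forward 5.9 m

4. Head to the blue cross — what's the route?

turn left 4°, forward 4.7 m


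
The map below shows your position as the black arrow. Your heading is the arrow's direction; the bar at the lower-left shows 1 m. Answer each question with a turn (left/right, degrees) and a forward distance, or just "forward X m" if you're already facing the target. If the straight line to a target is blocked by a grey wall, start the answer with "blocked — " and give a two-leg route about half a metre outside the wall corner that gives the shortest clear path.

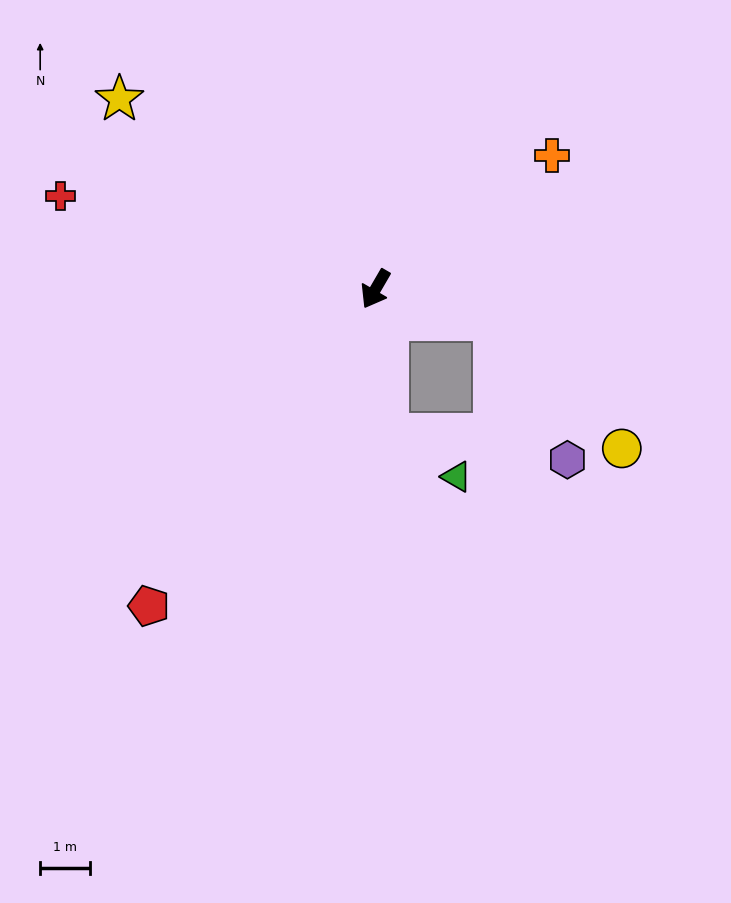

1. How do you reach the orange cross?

turn left 157°, forward 4.4 m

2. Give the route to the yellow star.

turn right 96°, forward 6.3 m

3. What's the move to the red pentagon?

turn right 5°, forward 7.8 m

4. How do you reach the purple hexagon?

blocked — turn left 106°, forward 2.4 m, then turn right 49°, forward 3.2 m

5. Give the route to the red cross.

turn right 76°, forward 6.5 m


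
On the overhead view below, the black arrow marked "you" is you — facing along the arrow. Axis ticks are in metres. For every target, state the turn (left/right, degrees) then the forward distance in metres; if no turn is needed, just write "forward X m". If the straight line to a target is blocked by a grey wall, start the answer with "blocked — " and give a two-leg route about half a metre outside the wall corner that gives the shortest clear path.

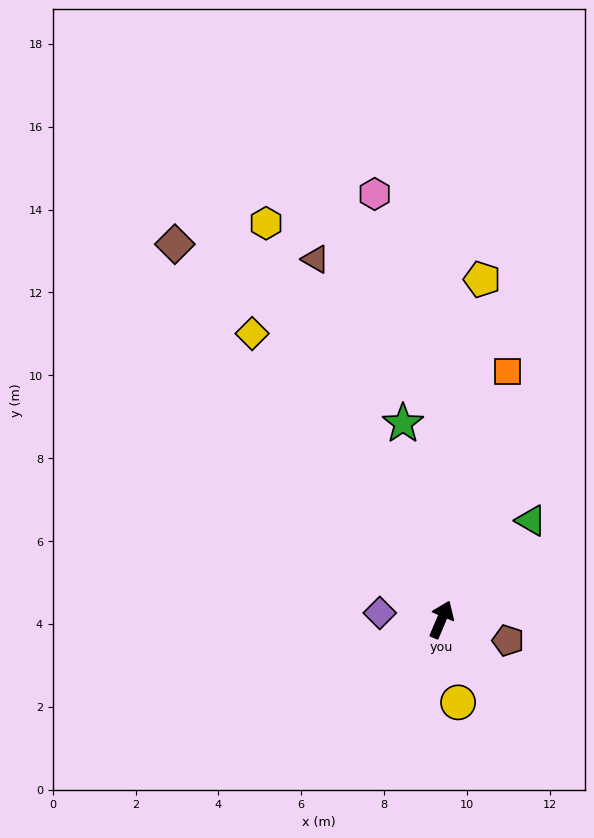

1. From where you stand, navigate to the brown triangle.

turn left 42°, forward 9.2 m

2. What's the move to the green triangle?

turn right 19°, forward 3.2 m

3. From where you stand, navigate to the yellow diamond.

turn left 56°, forward 8.3 m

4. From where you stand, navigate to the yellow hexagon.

turn left 47°, forward 10.5 m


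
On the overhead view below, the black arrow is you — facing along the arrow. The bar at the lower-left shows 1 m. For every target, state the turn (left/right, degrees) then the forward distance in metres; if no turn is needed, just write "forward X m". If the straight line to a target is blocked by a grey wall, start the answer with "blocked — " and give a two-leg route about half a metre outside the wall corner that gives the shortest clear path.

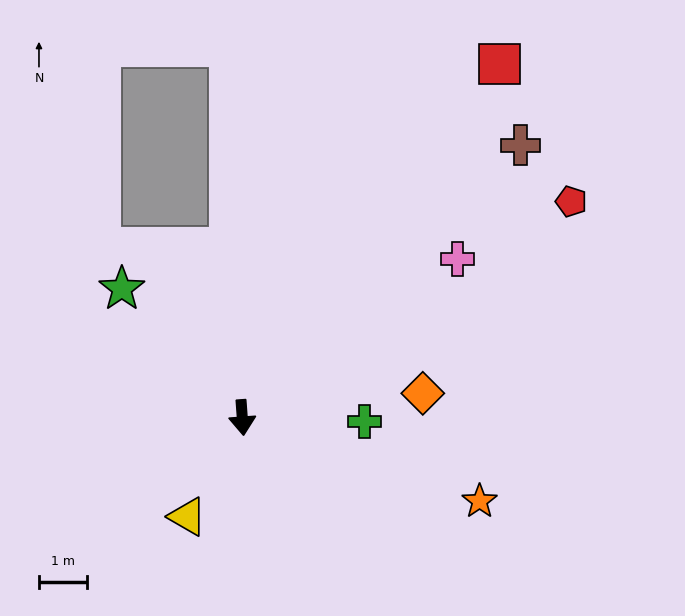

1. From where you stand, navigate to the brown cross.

turn left 130°, forward 8.1 m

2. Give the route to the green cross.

turn left 84°, forward 2.5 m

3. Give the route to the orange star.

turn left 66°, forward 5.2 m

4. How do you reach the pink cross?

turn left 122°, forward 5.5 m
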